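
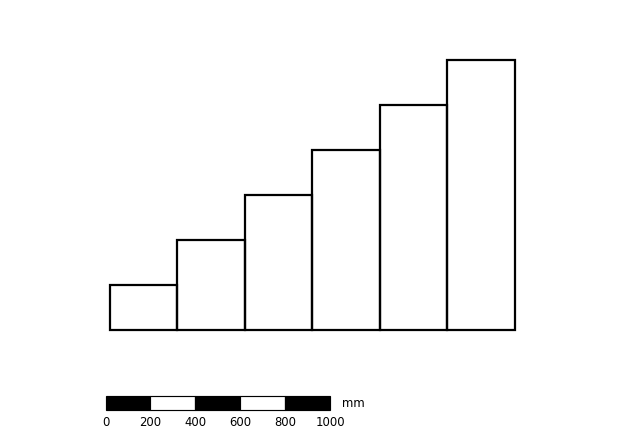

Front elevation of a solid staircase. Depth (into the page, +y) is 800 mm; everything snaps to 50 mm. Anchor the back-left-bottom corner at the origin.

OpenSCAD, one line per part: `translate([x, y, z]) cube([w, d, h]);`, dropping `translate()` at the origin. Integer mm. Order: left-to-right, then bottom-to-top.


cube([300, 800, 200]);
translate([300, 0, 0]) cube([300, 800, 400]);
translate([600, 0, 0]) cube([300, 800, 600]);
translate([900, 0, 0]) cube([300, 800, 800]);
translate([1200, 0, 0]) cube([300, 800, 1000]);
translate([1500, 0, 0]) cube([300, 800, 1200]);


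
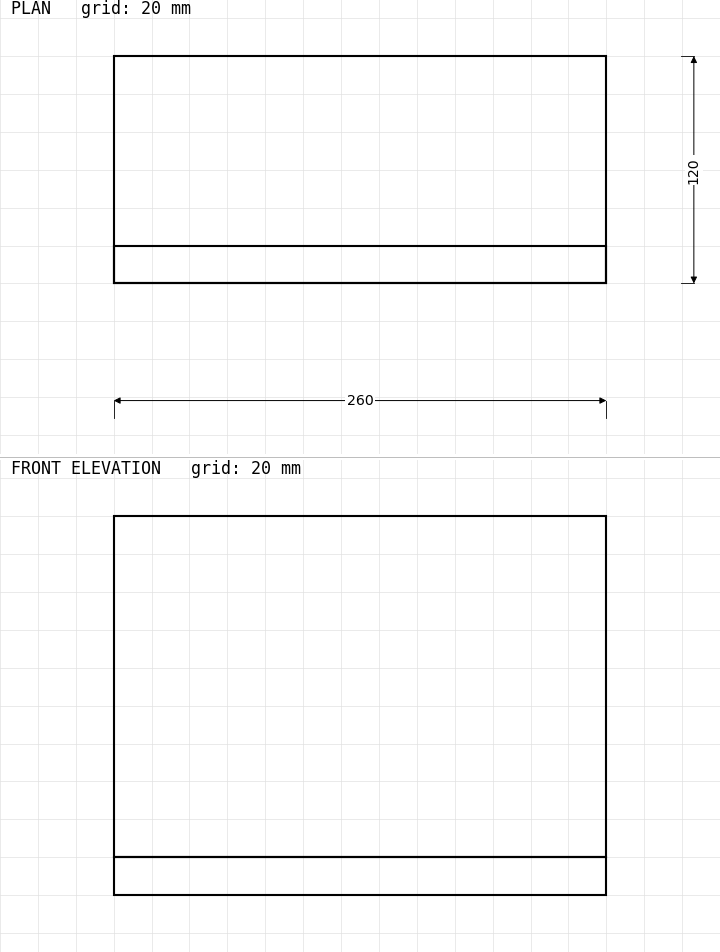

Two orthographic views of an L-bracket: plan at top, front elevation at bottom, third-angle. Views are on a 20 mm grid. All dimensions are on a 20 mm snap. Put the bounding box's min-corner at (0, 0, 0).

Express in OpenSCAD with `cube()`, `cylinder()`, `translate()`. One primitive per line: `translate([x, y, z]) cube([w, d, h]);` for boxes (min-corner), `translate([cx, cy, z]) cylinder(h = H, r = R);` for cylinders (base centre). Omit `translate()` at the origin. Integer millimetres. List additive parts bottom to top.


cube([260, 120, 20]);
translate([0, 0, 20]) cube([260, 20, 180]);


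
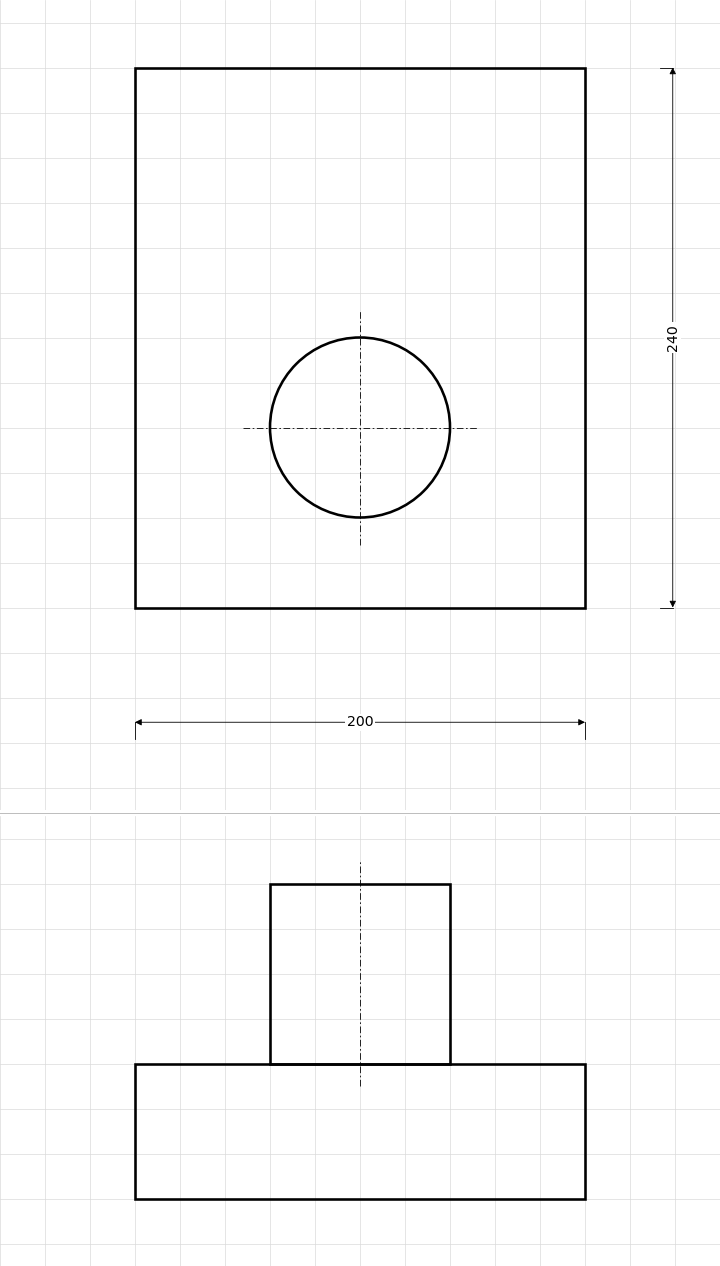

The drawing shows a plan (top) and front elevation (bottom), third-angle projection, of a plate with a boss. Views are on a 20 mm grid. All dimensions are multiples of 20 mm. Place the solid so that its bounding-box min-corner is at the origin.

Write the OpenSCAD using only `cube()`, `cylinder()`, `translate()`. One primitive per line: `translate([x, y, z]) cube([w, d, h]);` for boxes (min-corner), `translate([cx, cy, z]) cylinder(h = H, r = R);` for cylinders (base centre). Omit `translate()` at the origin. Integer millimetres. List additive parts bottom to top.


cube([200, 240, 60]);
translate([100, 80, 60]) cylinder(h = 80, r = 40);


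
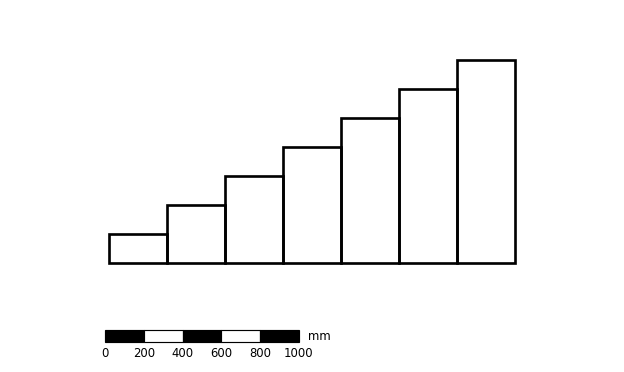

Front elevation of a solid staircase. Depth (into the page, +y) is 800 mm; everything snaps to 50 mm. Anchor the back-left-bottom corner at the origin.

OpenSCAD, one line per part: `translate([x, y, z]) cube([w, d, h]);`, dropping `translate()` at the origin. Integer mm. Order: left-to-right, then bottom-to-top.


cube([300, 800, 150]);
translate([300, 0, 0]) cube([300, 800, 300]);
translate([600, 0, 0]) cube([300, 800, 450]);
translate([900, 0, 0]) cube([300, 800, 600]);
translate([1200, 0, 0]) cube([300, 800, 750]);
translate([1500, 0, 0]) cube([300, 800, 900]);
translate([1800, 0, 0]) cube([300, 800, 1050]);


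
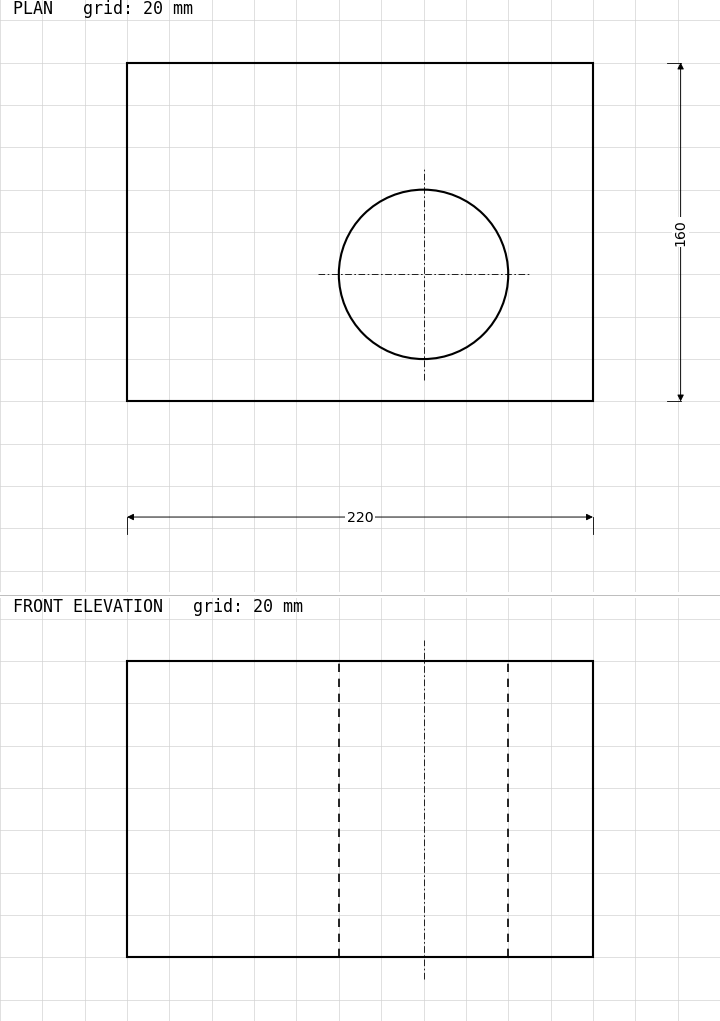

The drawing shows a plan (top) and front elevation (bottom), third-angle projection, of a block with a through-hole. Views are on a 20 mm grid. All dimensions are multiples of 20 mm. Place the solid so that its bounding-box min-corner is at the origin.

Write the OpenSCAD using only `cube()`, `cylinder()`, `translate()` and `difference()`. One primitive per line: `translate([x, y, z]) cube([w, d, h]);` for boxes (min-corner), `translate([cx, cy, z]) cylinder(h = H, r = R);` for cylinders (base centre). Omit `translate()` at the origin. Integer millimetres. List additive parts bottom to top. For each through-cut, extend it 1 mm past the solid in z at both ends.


difference() {
  cube([220, 160, 140]);
  translate([140, 60, -1]) cylinder(h = 142, r = 40);
}


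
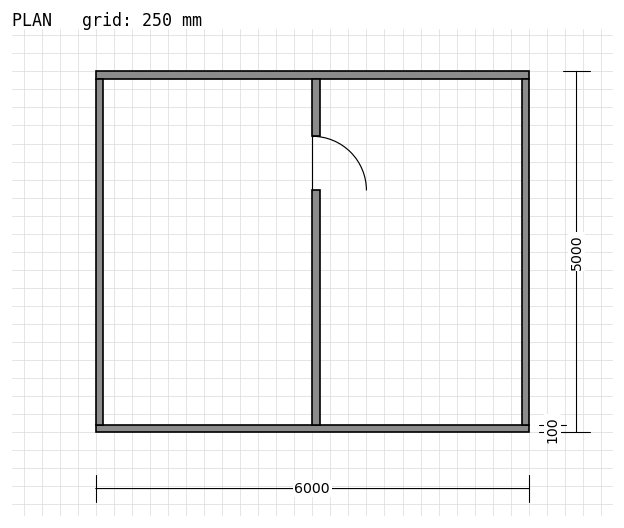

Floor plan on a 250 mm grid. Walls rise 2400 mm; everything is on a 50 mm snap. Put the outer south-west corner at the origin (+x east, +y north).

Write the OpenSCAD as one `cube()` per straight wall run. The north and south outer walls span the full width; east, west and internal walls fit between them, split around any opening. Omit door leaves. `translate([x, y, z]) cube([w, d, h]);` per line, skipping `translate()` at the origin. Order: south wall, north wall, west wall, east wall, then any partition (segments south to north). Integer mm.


cube([6000, 100, 2400]);
translate([0, 4900, 0]) cube([6000, 100, 2400]);
translate([0, 100, 0]) cube([100, 4800, 2400]);
translate([5900, 100, 0]) cube([100, 4800, 2400]);
translate([3000, 100, 0]) cube([100, 3250, 2400]);
translate([3000, 4100, 0]) cube([100, 800, 2400]);


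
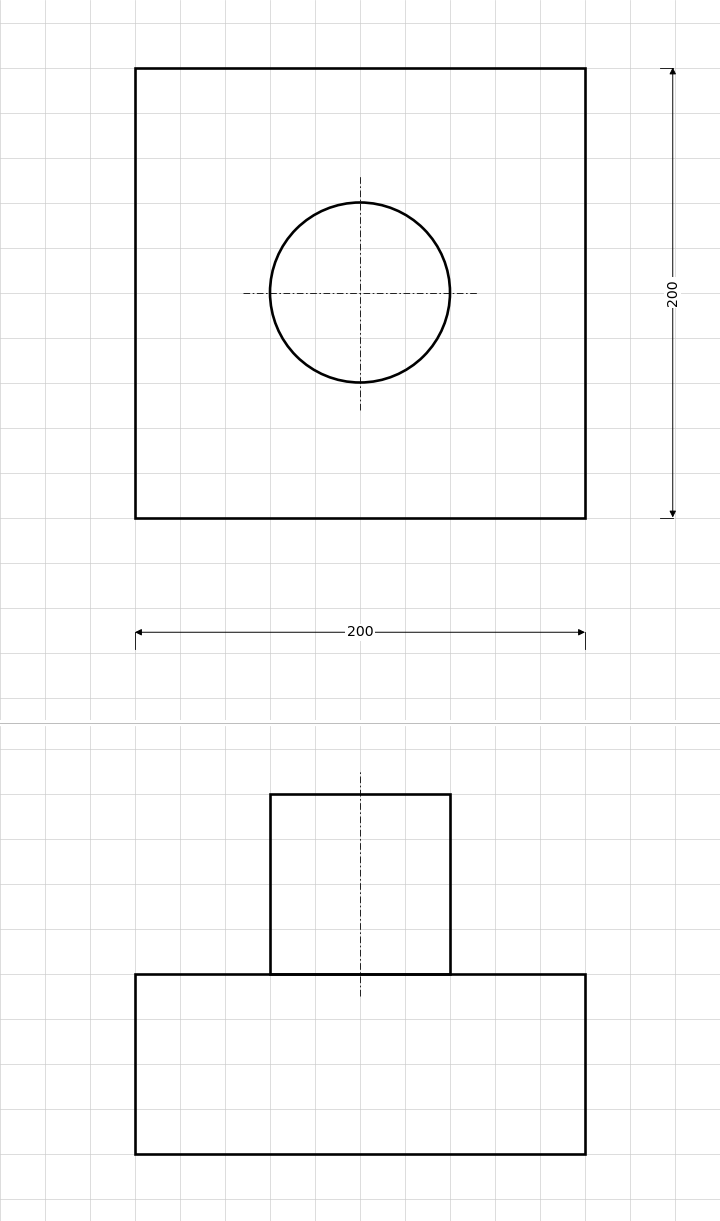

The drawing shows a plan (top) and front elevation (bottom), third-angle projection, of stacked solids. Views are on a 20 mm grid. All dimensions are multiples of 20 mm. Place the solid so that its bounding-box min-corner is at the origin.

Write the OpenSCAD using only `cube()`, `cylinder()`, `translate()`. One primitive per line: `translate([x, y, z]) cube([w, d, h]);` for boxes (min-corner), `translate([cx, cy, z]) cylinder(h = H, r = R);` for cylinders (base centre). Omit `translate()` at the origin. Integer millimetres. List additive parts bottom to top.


cube([200, 200, 80]);
translate([100, 100, 80]) cylinder(h = 80, r = 40);


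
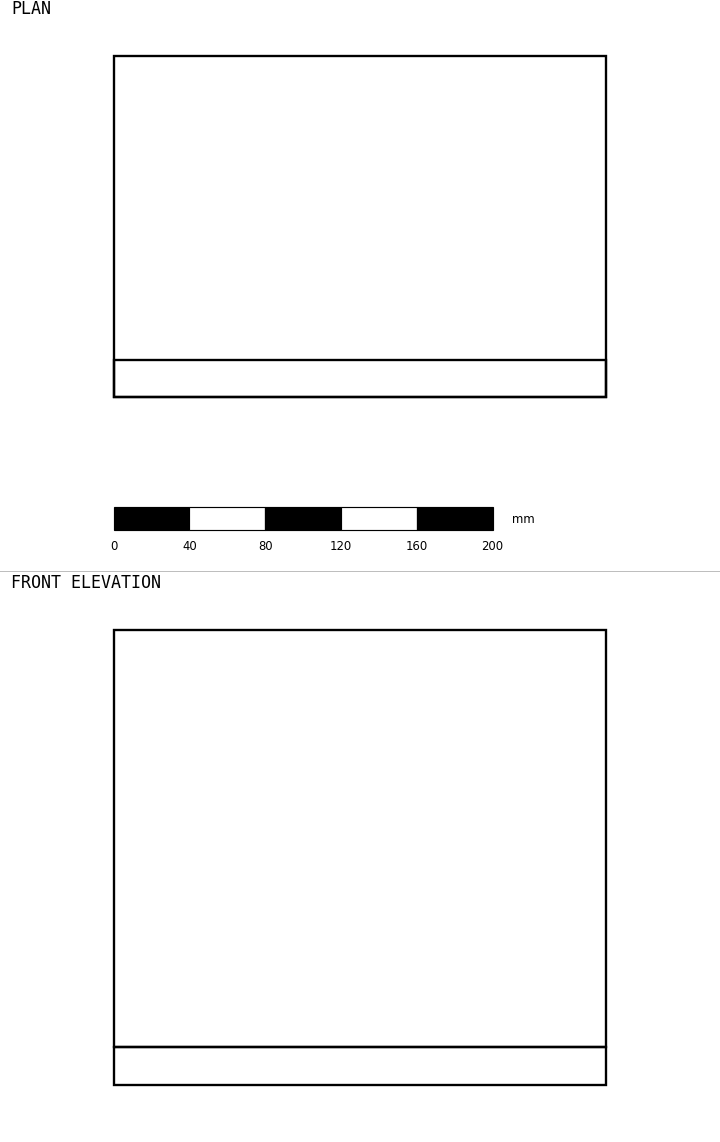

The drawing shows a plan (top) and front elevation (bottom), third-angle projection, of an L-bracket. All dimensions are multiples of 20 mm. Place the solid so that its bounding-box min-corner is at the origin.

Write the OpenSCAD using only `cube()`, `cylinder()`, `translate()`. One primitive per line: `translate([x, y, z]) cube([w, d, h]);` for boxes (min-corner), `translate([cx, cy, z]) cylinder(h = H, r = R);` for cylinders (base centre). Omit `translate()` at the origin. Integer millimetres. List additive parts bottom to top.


cube([260, 180, 20]);
translate([0, 0, 20]) cube([260, 20, 220]);


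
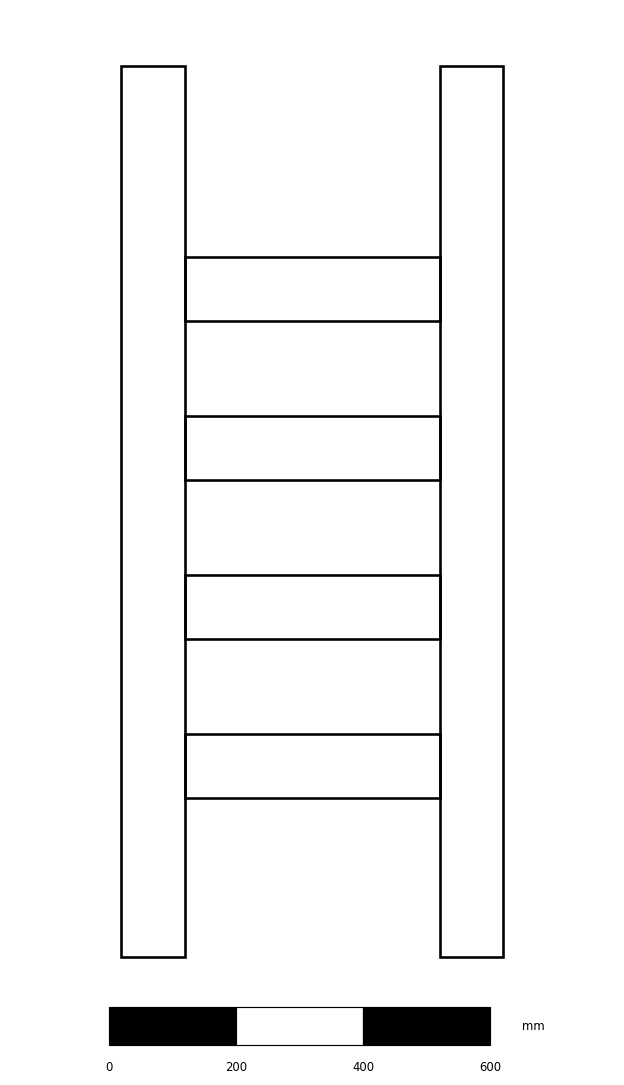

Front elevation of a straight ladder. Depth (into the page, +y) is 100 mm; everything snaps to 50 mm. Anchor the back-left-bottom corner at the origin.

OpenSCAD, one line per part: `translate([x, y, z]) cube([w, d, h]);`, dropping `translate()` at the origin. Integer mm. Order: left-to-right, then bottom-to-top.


cube([100, 100, 1400]);
translate([100, 0, 250]) cube([400, 100, 100]);
translate([100, 0, 500]) cube([400, 100, 100]);
translate([100, 0, 750]) cube([400, 100, 100]);
translate([100, 0, 1000]) cube([400, 100, 100]);
translate([500, 0, 0]) cube([100, 100, 1400]);


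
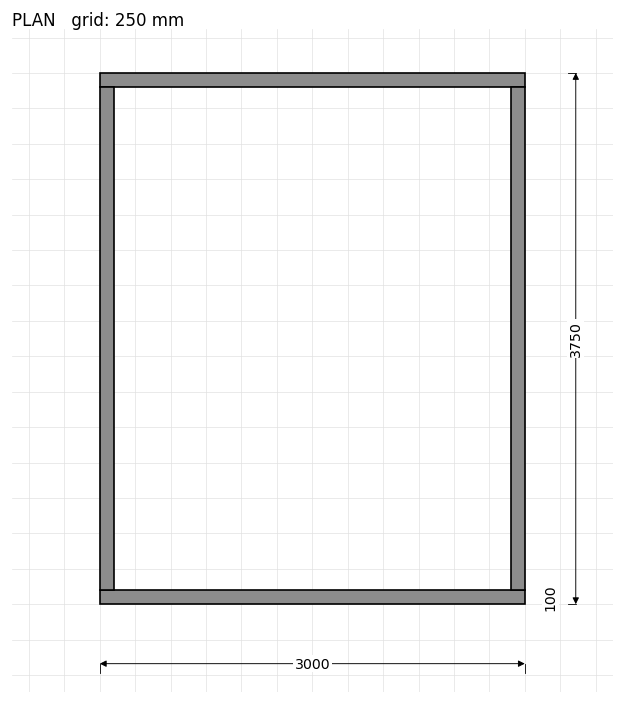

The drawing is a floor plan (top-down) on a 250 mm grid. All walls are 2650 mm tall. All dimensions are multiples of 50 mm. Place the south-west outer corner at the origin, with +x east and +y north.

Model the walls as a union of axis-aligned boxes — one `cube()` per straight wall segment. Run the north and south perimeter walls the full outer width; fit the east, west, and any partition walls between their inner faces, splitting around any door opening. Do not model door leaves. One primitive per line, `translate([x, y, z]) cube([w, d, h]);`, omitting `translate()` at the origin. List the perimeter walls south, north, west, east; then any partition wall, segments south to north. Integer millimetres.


cube([3000, 100, 2650]);
translate([0, 3650, 0]) cube([3000, 100, 2650]);
translate([0, 100, 0]) cube([100, 3550, 2650]);
translate([2900, 100, 0]) cube([100, 3550, 2650]);


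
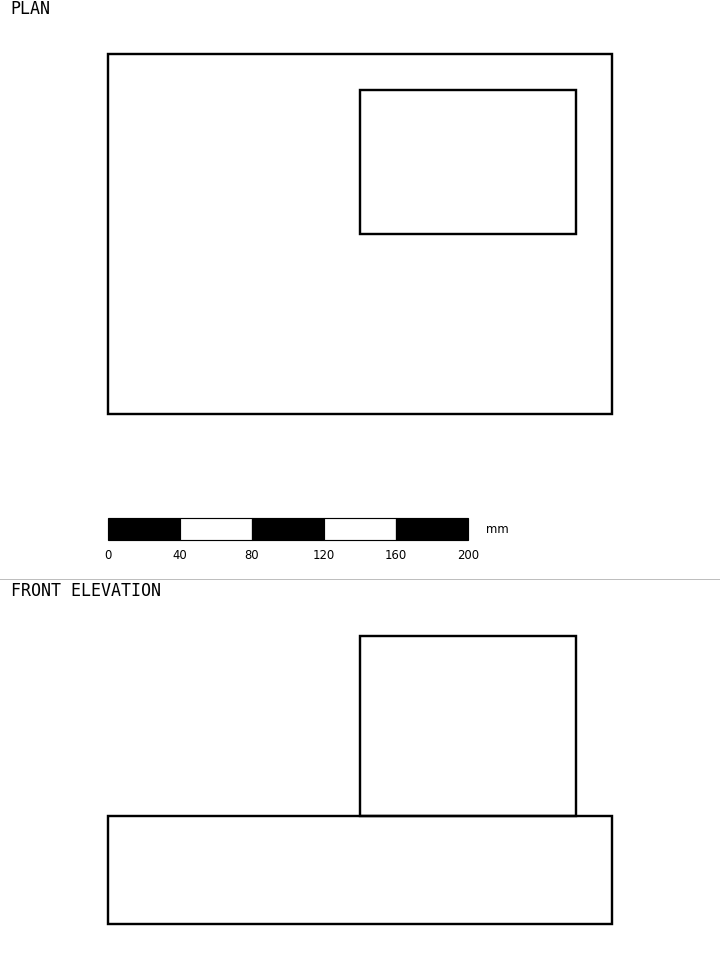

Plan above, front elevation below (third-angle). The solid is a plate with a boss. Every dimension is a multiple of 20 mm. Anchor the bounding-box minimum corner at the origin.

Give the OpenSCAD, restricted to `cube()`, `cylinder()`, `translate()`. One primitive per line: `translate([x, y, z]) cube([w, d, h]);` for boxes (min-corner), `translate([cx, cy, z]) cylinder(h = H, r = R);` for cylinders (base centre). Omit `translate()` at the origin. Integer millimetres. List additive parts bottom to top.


cube([280, 200, 60]);
translate([140, 100, 60]) cube([120, 80, 100]);


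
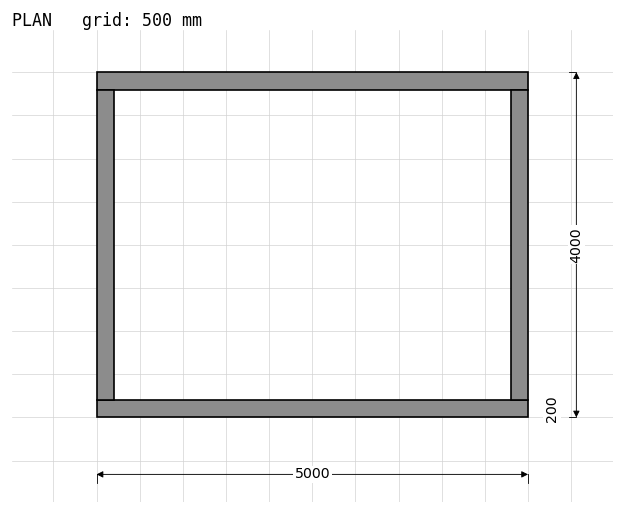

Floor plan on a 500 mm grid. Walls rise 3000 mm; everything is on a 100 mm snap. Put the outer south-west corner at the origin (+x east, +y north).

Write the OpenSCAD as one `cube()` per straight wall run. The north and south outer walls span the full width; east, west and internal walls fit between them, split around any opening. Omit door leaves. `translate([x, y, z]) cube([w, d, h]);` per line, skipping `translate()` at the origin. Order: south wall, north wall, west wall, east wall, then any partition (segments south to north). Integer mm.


cube([5000, 200, 3000]);
translate([0, 3800, 0]) cube([5000, 200, 3000]);
translate([0, 200, 0]) cube([200, 3600, 3000]);
translate([4800, 200, 0]) cube([200, 3600, 3000]);


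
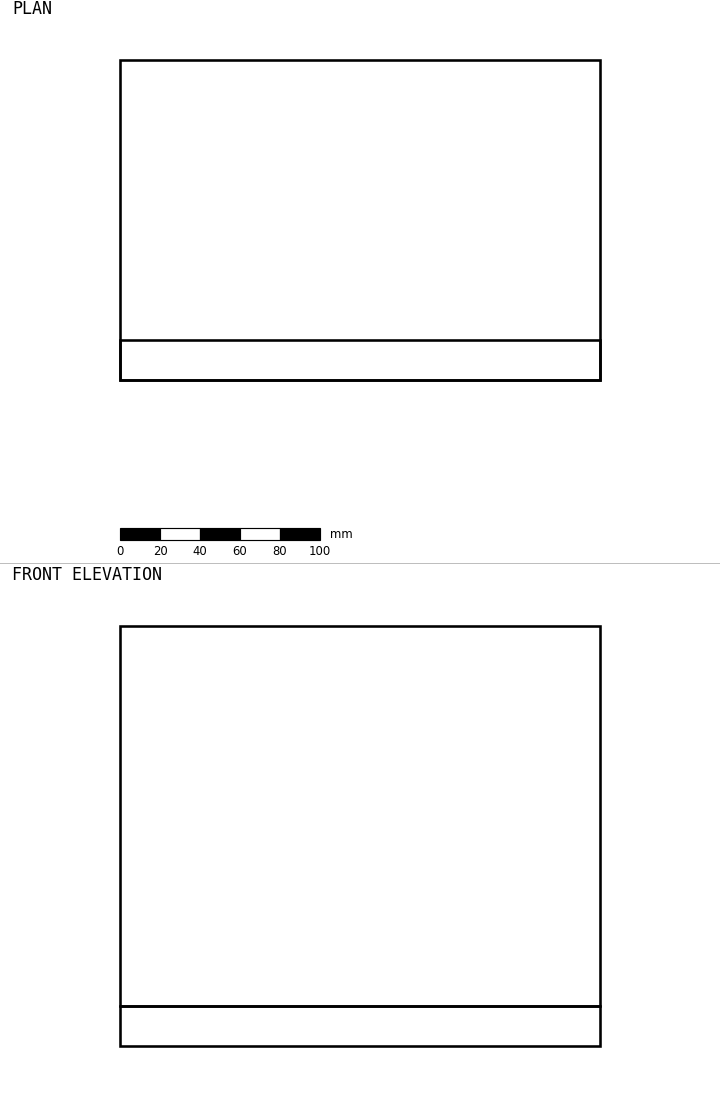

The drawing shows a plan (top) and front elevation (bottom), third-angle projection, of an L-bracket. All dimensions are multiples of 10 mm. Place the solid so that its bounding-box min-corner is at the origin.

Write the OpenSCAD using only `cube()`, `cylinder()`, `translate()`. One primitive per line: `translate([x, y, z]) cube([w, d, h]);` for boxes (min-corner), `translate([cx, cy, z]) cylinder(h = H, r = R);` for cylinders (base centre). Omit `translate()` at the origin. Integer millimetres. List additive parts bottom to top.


cube([240, 160, 20]);
translate([0, 0, 20]) cube([240, 20, 190]);


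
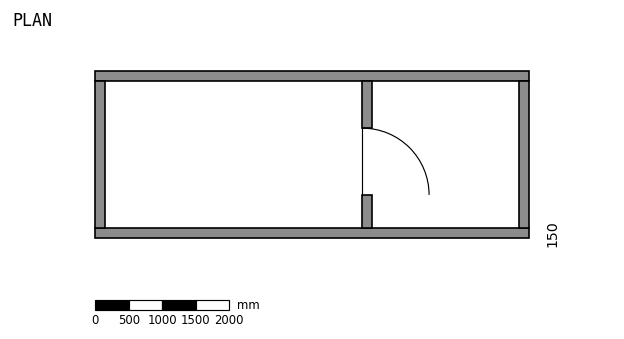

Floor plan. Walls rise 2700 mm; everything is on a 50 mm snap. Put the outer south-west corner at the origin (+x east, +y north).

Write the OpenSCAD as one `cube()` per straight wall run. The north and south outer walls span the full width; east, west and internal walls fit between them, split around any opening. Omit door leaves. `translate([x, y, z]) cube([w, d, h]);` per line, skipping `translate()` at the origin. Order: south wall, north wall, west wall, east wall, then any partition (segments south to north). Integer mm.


cube([6500, 150, 2700]);
translate([0, 2350, 0]) cube([6500, 150, 2700]);
translate([0, 150, 0]) cube([150, 2200, 2700]);
translate([6350, 150, 0]) cube([150, 2200, 2700]);
translate([4000, 150, 0]) cube([150, 500, 2700]);
translate([4000, 1650, 0]) cube([150, 700, 2700]);


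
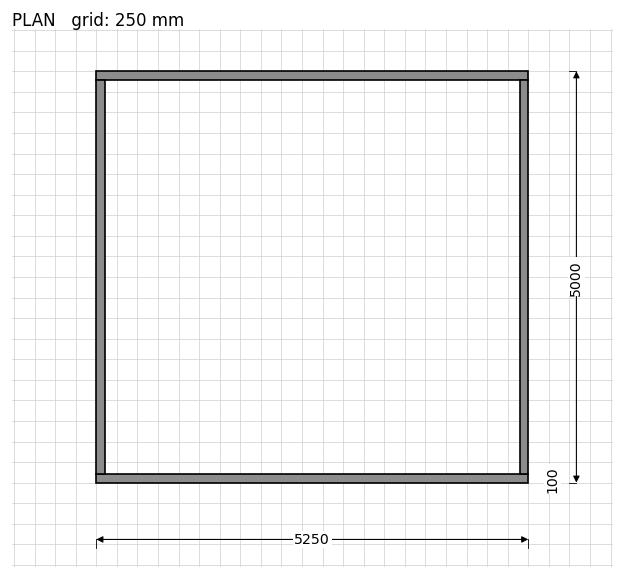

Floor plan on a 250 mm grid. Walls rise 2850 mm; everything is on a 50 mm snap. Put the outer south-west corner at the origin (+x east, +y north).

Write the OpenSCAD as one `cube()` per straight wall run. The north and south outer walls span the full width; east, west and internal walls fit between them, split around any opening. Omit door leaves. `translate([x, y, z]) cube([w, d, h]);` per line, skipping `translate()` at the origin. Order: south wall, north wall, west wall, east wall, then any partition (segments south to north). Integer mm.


cube([5250, 100, 2850]);
translate([0, 4900, 0]) cube([5250, 100, 2850]);
translate([0, 100, 0]) cube([100, 4800, 2850]);
translate([5150, 100, 0]) cube([100, 4800, 2850]);


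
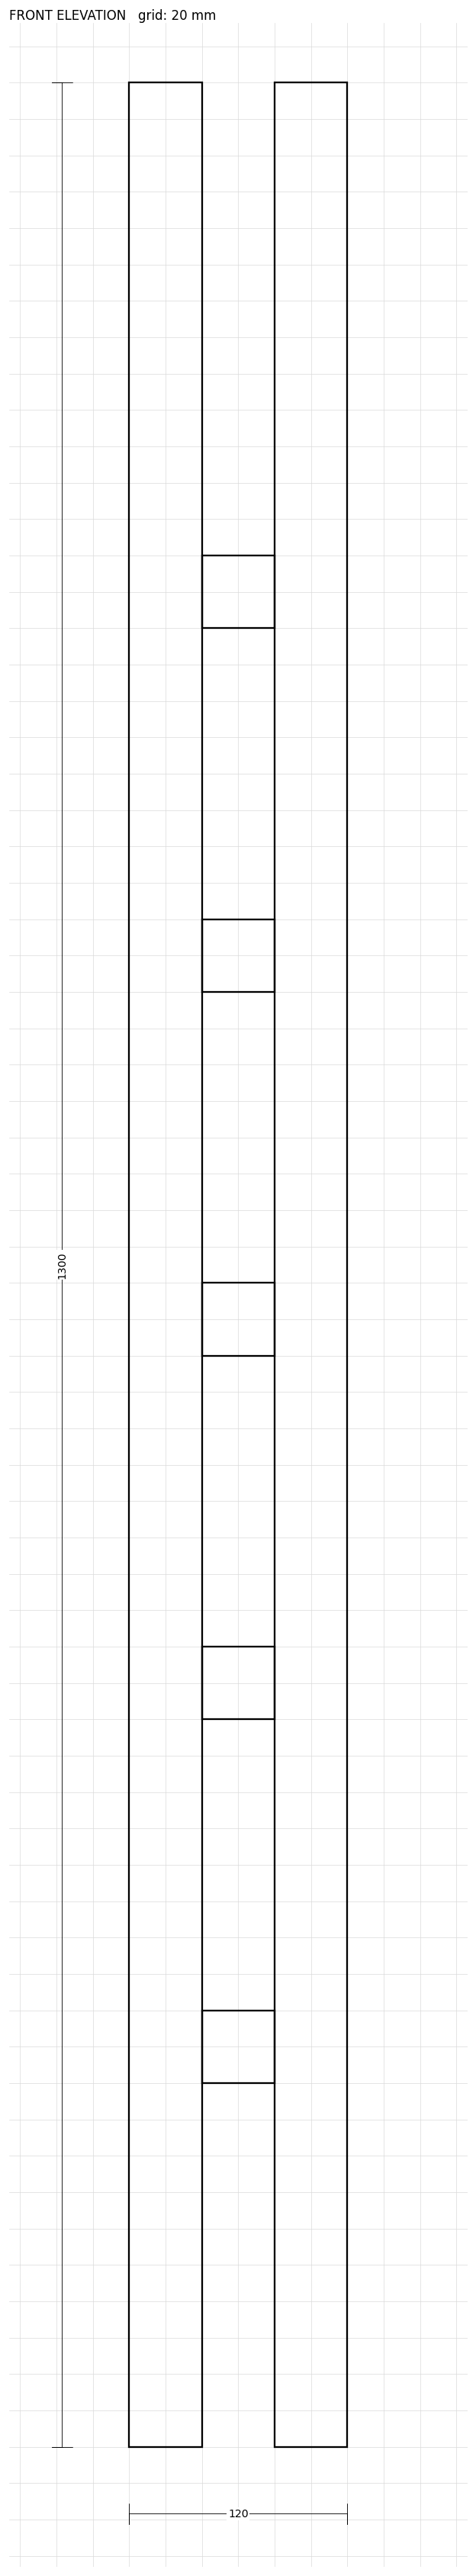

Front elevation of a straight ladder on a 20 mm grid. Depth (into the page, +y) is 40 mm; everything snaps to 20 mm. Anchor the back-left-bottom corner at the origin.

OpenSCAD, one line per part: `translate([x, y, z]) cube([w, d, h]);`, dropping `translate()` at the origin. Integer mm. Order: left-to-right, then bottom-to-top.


cube([40, 40, 1300]);
translate([40, 0, 200]) cube([40, 40, 40]);
translate([40, 0, 400]) cube([40, 40, 40]);
translate([40, 0, 600]) cube([40, 40, 40]);
translate([40, 0, 800]) cube([40, 40, 40]);
translate([40, 0, 1000]) cube([40, 40, 40]);
translate([80, 0, 0]) cube([40, 40, 1300]);


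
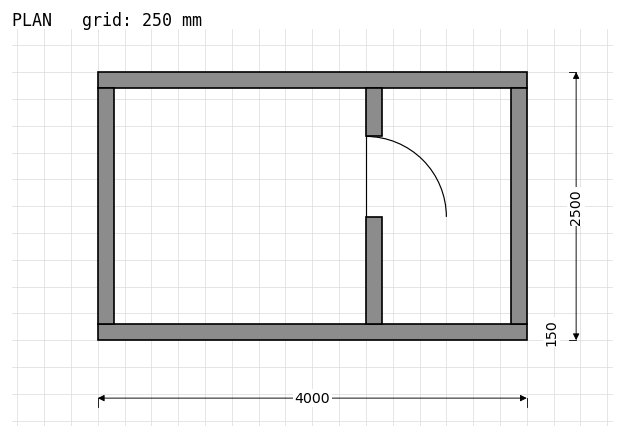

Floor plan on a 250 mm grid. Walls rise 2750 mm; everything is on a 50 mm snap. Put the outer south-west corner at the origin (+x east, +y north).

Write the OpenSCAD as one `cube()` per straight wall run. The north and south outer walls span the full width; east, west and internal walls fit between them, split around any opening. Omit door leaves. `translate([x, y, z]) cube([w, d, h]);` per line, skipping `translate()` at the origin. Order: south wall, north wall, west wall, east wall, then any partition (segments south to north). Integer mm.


cube([4000, 150, 2750]);
translate([0, 2350, 0]) cube([4000, 150, 2750]);
translate([0, 150, 0]) cube([150, 2200, 2750]);
translate([3850, 150, 0]) cube([150, 2200, 2750]);
translate([2500, 150, 0]) cube([150, 1000, 2750]);
translate([2500, 1900, 0]) cube([150, 450, 2750]);


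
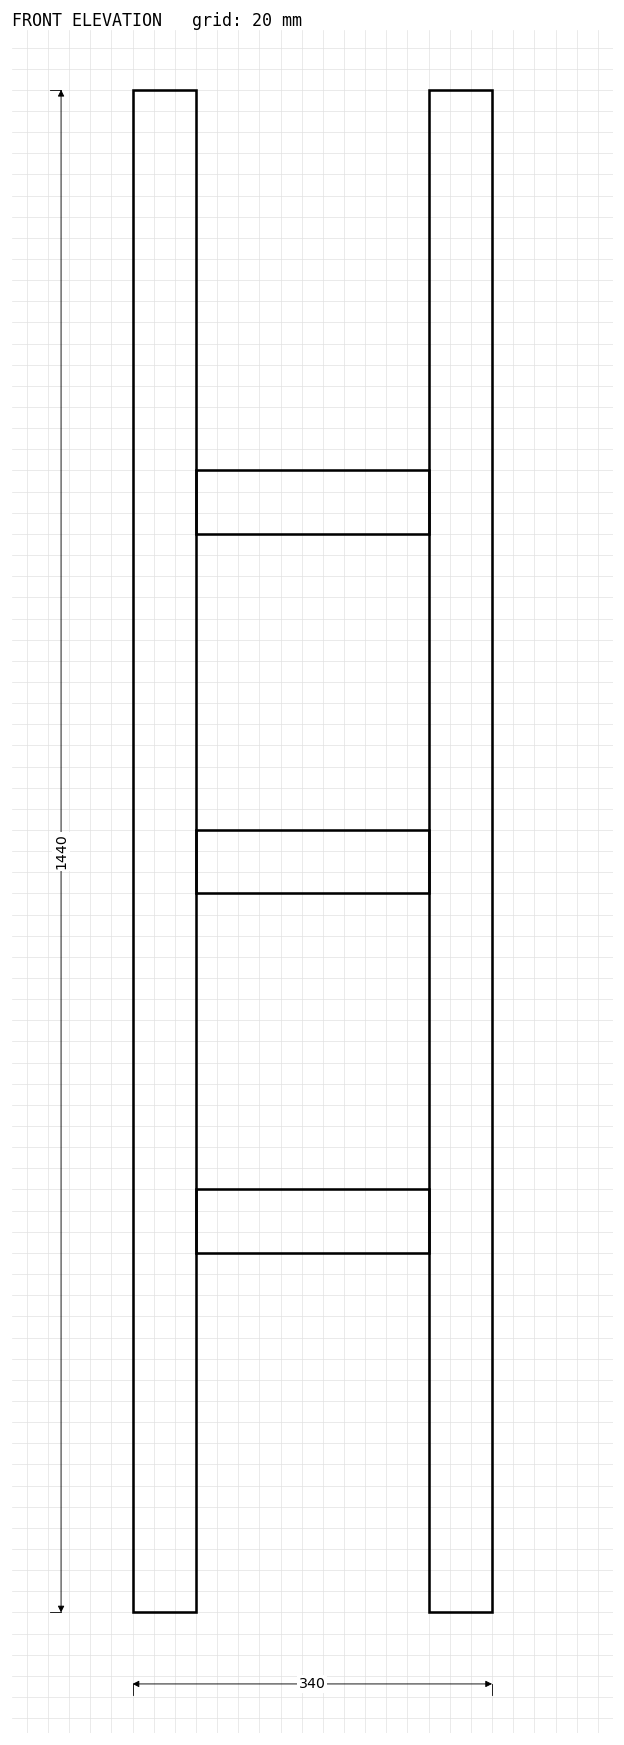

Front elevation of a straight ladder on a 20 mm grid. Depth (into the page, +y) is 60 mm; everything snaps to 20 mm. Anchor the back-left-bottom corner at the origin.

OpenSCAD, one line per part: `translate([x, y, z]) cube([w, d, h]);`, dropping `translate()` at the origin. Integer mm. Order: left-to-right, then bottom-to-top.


cube([60, 60, 1440]);
translate([60, 0, 340]) cube([220, 60, 60]);
translate([60, 0, 680]) cube([220, 60, 60]);
translate([60, 0, 1020]) cube([220, 60, 60]);
translate([280, 0, 0]) cube([60, 60, 1440]);


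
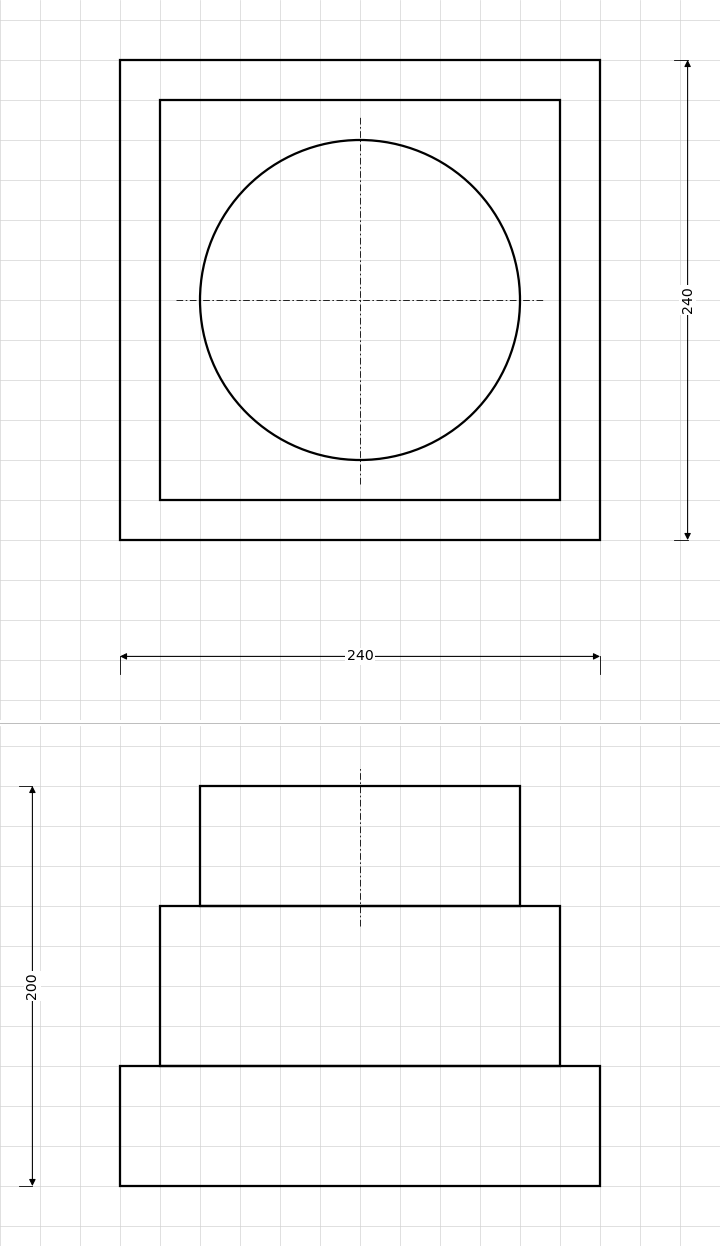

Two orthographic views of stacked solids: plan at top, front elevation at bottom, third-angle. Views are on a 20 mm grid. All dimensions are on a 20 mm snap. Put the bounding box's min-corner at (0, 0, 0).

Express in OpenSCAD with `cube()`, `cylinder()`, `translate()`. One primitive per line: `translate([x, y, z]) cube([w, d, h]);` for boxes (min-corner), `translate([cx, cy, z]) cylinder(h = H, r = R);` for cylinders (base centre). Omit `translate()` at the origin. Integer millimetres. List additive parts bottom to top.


cube([240, 240, 60]);
translate([20, 20, 60]) cube([200, 200, 80]);
translate([120, 120, 140]) cylinder(h = 60, r = 80);


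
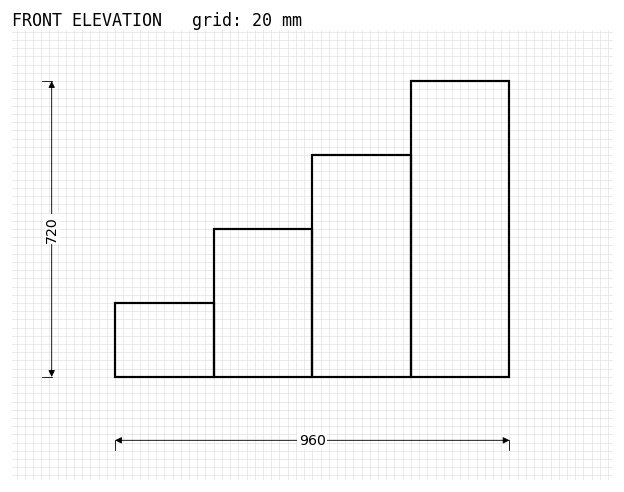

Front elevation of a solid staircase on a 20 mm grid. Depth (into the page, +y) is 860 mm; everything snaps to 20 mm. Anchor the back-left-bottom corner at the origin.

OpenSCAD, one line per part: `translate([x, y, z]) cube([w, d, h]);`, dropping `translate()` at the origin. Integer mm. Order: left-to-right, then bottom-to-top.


cube([240, 860, 180]);
translate([240, 0, 0]) cube([240, 860, 360]);
translate([480, 0, 0]) cube([240, 860, 540]);
translate([720, 0, 0]) cube([240, 860, 720]);


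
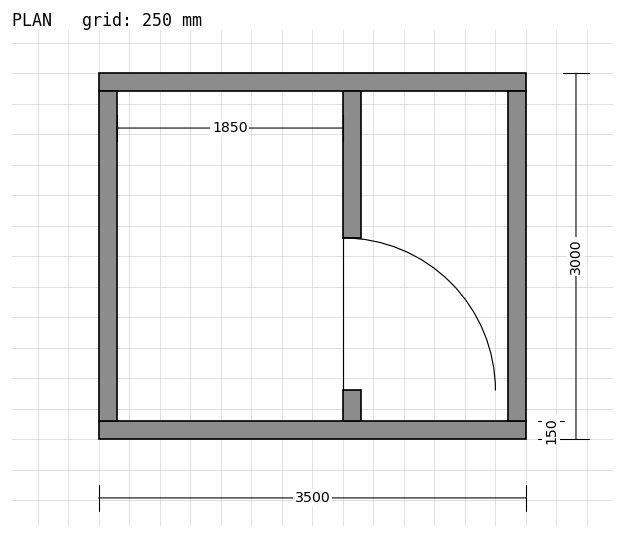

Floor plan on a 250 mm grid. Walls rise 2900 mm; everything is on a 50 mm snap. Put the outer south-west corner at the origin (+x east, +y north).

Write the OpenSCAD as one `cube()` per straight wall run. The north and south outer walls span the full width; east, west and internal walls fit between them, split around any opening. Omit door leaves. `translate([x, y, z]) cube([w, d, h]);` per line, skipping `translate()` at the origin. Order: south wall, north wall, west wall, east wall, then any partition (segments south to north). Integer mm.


cube([3500, 150, 2900]);
translate([0, 2850, 0]) cube([3500, 150, 2900]);
translate([0, 150, 0]) cube([150, 2700, 2900]);
translate([3350, 150, 0]) cube([150, 2700, 2900]);
translate([2000, 150, 0]) cube([150, 250, 2900]);
translate([2000, 1650, 0]) cube([150, 1200, 2900]);


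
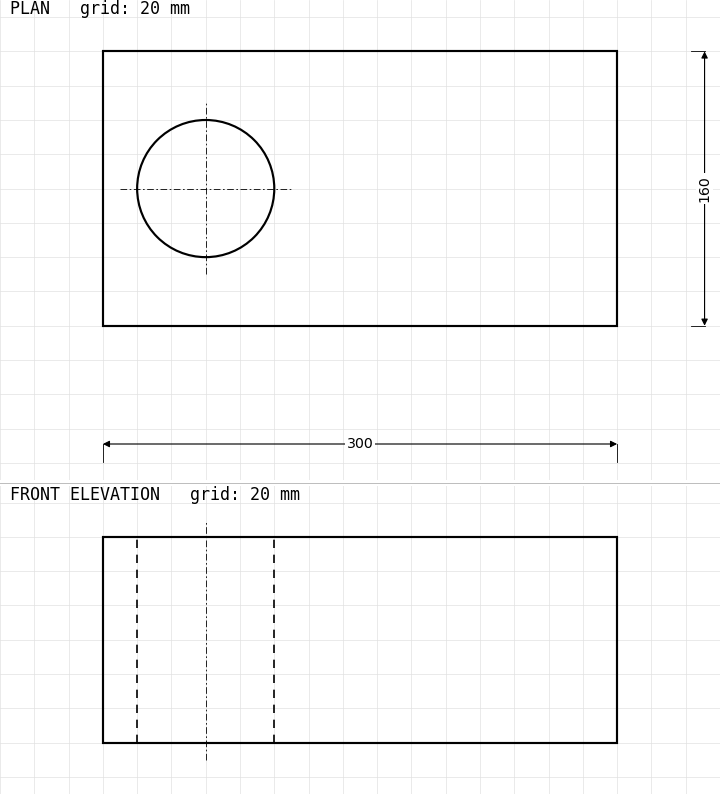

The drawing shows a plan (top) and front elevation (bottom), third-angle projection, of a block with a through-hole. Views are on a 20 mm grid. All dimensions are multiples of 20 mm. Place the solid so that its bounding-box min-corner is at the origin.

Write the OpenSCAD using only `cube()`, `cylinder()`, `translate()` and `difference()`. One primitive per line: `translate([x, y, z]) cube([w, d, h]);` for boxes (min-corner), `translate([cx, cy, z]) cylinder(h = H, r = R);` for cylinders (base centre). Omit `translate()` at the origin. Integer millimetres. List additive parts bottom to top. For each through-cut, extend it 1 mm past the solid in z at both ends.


difference() {
  cube([300, 160, 120]);
  translate([60, 80, -1]) cylinder(h = 122, r = 40);
}


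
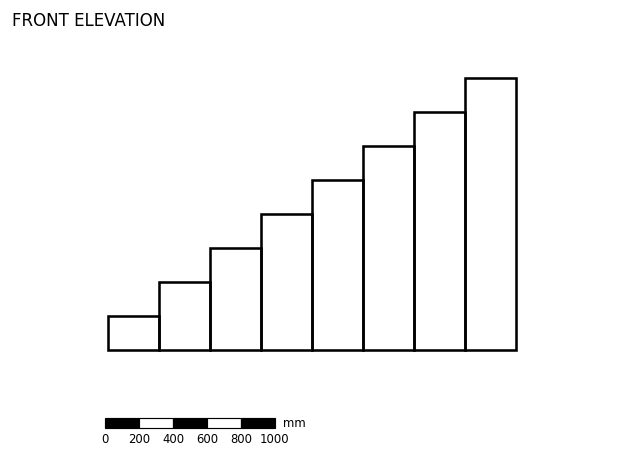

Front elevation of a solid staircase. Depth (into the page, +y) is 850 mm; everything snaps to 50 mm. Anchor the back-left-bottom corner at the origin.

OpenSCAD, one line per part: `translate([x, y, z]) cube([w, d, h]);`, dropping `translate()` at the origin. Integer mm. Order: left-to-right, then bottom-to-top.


cube([300, 850, 200]);
translate([300, 0, 0]) cube([300, 850, 400]);
translate([600, 0, 0]) cube([300, 850, 600]);
translate([900, 0, 0]) cube([300, 850, 800]);
translate([1200, 0, 0]) cube([300, 850, 1000]);
translate([1500, 0, 0]) cube([300, 850, 1200]);
translate([1800, 0, 0]) cube([300, 850, 1400]);
translate([2100, 0, 0]) cube([300, 850, 1600]);


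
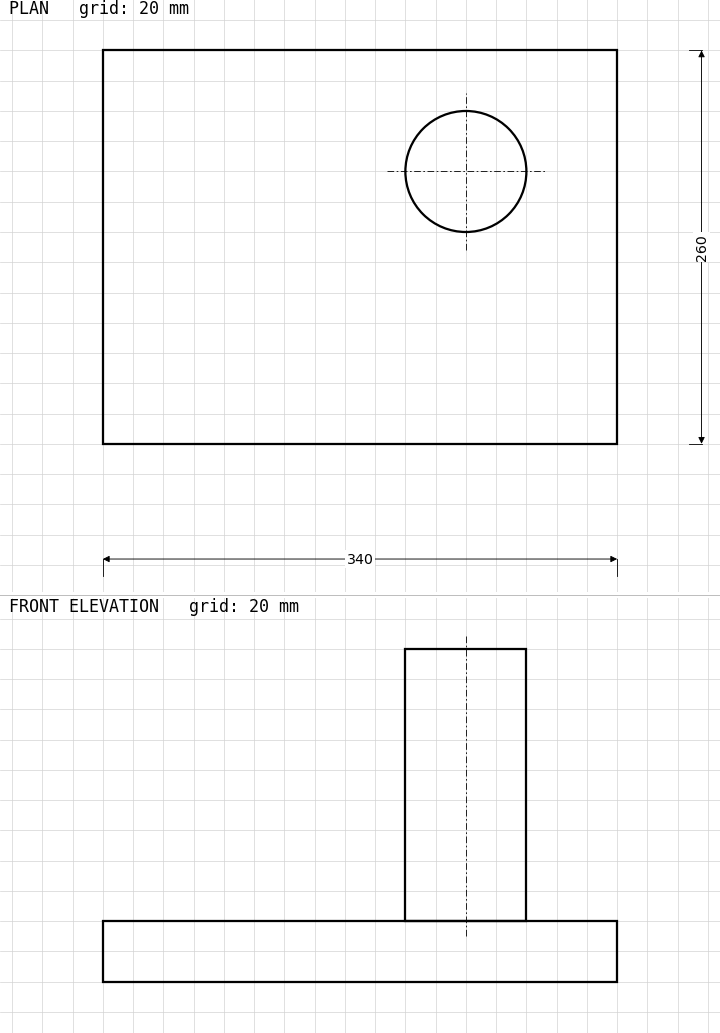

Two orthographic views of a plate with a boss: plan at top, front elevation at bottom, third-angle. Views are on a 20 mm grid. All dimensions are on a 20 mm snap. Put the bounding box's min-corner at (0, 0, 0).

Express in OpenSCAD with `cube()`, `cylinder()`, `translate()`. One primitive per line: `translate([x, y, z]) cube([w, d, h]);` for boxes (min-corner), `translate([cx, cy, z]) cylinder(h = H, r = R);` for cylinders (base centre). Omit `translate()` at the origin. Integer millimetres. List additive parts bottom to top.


cube([340, 260, 40]);
translate([240, 180, 40]) cylinder(h = 180, r = 40);


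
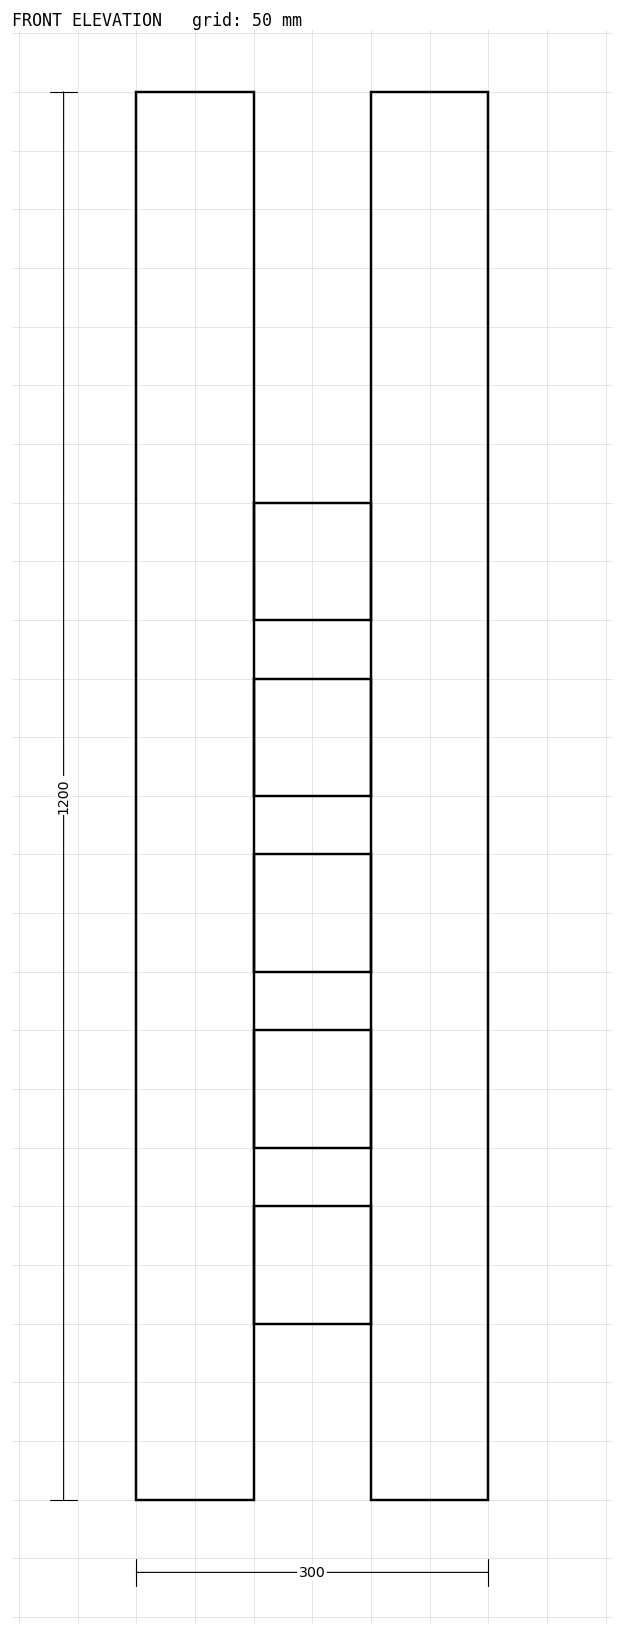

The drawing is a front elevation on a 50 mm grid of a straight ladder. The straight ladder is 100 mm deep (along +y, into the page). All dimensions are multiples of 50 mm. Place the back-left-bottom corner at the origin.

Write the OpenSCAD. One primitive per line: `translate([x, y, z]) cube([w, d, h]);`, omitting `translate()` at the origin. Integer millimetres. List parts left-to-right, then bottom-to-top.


cube([100, 100, 1200]);
translate([100, 0, 150]) cube([100, 100, 100]);
translate([100, 0, 300]) cube([100, 100, 100]);
translate([100, 0, 450]) cube([100, 100, 100]);
translate([100, 0, 600]) cube([100, 100, 100]);
translate([100, 0, 750]) cube([100, 100, 100]);
translate([200, 0, 0]) cube([100, 100, 1200]);


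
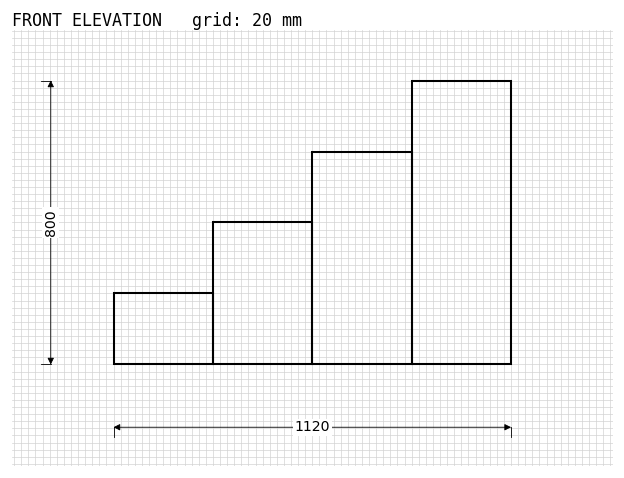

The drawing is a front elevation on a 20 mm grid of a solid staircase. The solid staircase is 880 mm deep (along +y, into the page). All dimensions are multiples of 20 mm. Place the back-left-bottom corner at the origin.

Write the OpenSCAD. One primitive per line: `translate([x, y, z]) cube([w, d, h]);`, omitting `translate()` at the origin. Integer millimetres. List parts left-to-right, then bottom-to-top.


cube([280, 880, 200]);
translate([280, 0, 0]) cube([280, 880, 400]);
translate([560, 0, 0]) cube([280, 880, 600]);
translate([840, 0, 0]) cube([280, 880, 800]);


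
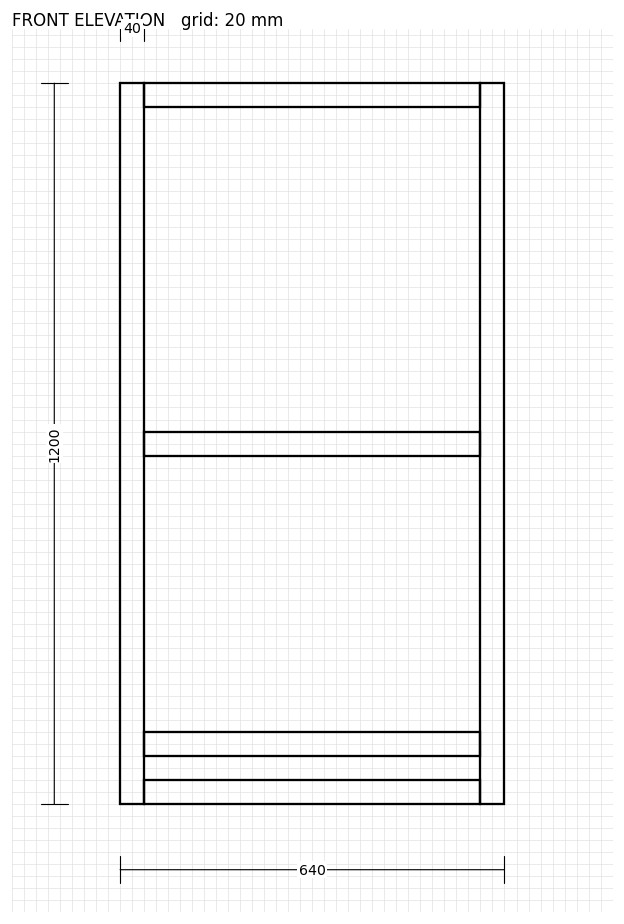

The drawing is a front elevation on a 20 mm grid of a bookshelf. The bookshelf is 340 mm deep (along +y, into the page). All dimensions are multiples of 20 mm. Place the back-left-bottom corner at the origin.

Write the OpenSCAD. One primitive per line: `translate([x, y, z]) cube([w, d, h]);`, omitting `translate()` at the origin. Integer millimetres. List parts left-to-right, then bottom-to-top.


cube([40, 340, 1200]);
translate([40, 0, 0]) cube([560, 340, 40]);
translate([40, 0, 80]) cube([560, 340, 40]);
translate([40, 0, 580]) cube([560, 340, 40]);
translate([40, 0, 1160]) cube([560, 340, 40]);
translate([600, 0, 0]) cube([40, 340, 1200]);


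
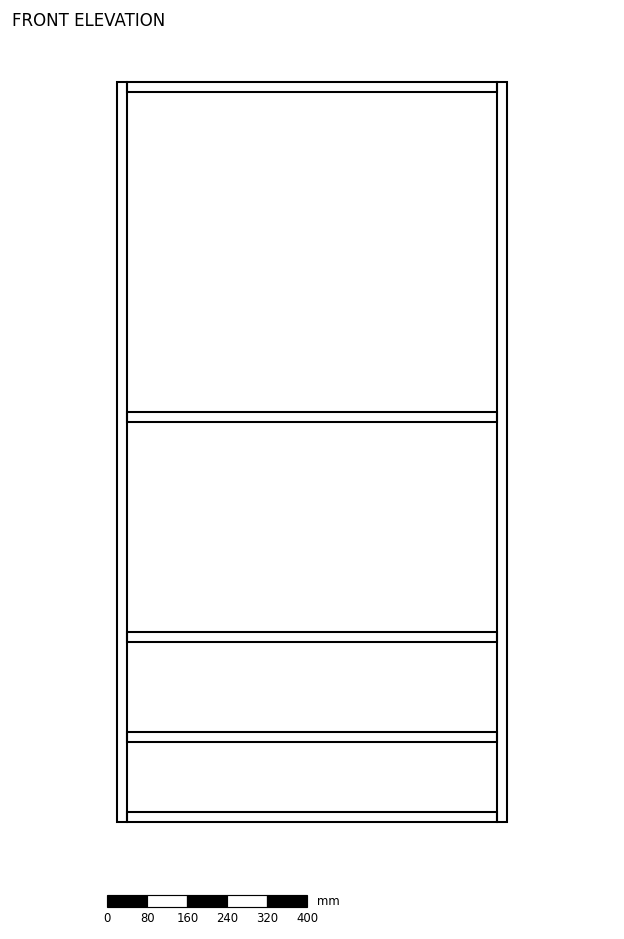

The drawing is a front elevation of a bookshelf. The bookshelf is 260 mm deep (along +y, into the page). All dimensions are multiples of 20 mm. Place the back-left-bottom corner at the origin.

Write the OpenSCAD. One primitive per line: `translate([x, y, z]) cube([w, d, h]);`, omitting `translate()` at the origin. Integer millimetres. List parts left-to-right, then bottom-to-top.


cube([20, 260, 1480]);
translate([20, 0, 0]) cube([740, 260, 20]);
translate([20, 0, 160]) cube([740, 260, 20]);
translate([20, 0, 360]) cube([740, 260, 20]);
translate([20, 0, 800]) cube([740, 260, 20]);
translate([20, 0, 1460]) cube([740, 260, 20]);
translate([760, 0, 0]) cube([20, 260, 1480]);


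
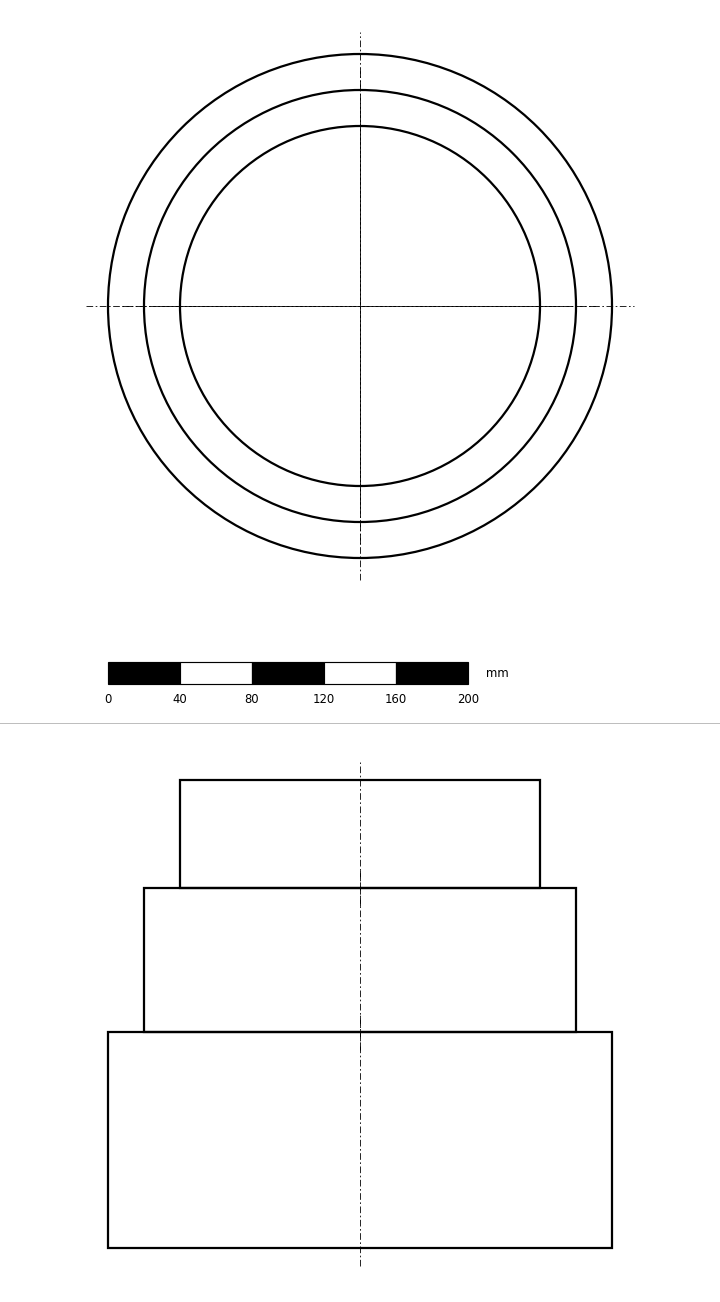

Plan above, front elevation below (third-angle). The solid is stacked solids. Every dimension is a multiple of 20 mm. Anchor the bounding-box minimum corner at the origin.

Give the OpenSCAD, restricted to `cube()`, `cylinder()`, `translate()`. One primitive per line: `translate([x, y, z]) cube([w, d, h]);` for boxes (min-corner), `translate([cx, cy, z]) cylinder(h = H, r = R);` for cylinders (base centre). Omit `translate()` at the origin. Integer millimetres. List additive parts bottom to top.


translate([140, 140, 0]) cylinder(h = 120, r = 140);
translate([140, 140, 120]) cylinder(h = 80, r = 120);
translate([140, 140, 200]) cylinder(h = 60, r = 100);


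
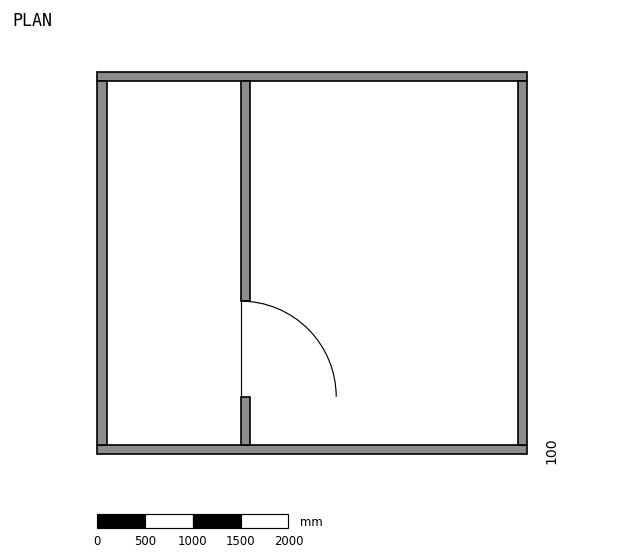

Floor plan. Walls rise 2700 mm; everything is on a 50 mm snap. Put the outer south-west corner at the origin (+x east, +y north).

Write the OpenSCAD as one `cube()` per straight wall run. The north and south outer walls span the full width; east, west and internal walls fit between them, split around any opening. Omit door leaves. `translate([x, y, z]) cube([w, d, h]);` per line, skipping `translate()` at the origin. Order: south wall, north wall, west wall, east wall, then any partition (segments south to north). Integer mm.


cube([4500, 100, 2700]);
translate([0, 3900, 0]) cube([4500, 100, 2700]);
translate([0, 100, 0]) cube([100, 3800, 2700]);
translate([4400, 100, 0]) cube([100, 3800, 2700]);
translate([1500, 100, 0]) cube([100, 500, 2700]);
translate([1500, 1600, 0]) cube([100, 2300, 2700]);


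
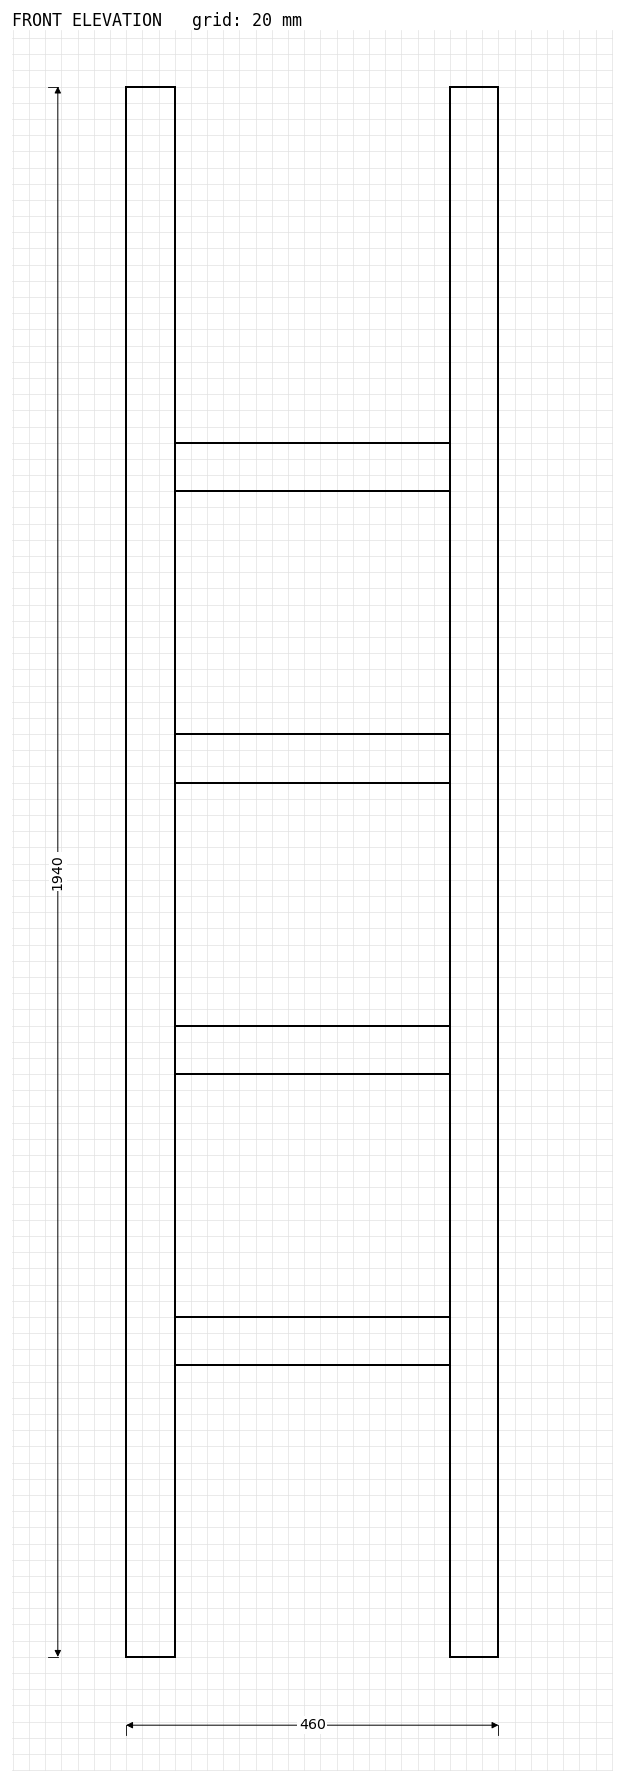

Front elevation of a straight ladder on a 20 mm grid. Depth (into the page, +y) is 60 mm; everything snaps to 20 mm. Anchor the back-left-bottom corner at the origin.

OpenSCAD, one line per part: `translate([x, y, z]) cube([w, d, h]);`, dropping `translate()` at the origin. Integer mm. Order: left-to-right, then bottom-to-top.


cube([60, 60, 1940]);
translate([60, 0, 360]) cube([340, 60, 60]);
translate([60, 0, 720]) cube([340, 60, 60]);
translate([60, 0, 1080]) cube([340, 60, 60]);
translate([60, 0, 1440]) cube([340, 60, 60]);
translate([400, 0, 0]) cube([60, 60, 1940]);


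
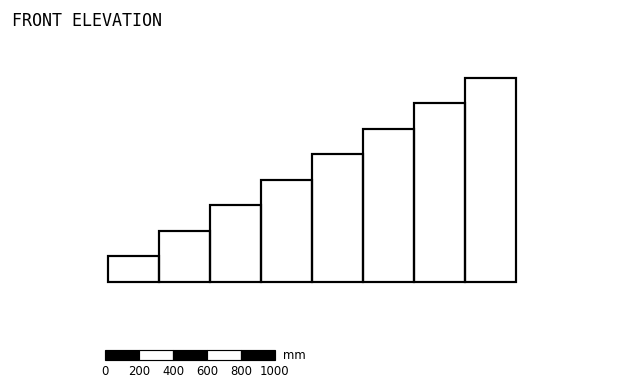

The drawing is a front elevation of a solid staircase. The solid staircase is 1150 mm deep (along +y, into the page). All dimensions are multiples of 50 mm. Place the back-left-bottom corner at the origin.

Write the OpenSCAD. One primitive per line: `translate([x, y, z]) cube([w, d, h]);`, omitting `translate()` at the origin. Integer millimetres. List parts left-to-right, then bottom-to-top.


cube([300, 1150, 150]);
translate([300, 0, 0]) cube([300, 1150, 300]);
translate([600, 0, 0]) cube([300, 1150, 450]);
translate([900, 0, 0]) cube([300, 1150, 600]);
translate([1200, 0, 0]) cube([300, 1150, 750]);
translate([1500, 0, 0]) cube([300, 1150, 900]);
translate([1800, 0, 0]) cube([300, 1150, 1050]);
translate([2100, 0, 0]) cube([300, 1150, 1200]);


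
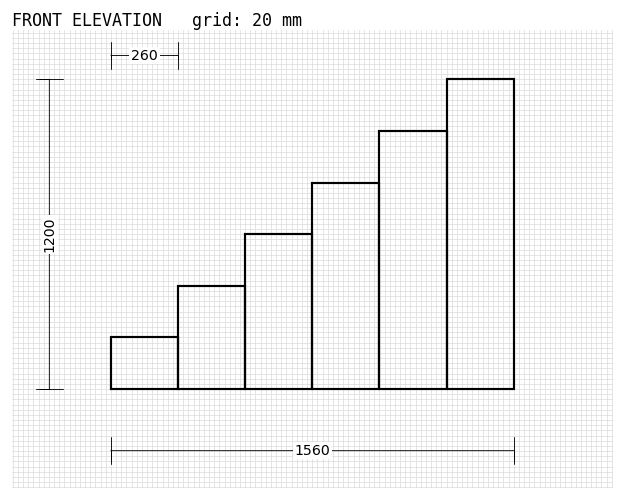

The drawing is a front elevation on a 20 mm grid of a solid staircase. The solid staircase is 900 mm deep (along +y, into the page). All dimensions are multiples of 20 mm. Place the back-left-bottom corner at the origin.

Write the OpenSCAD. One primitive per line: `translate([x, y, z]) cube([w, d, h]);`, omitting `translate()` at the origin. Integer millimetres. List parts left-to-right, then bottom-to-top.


cube([260, 900, 200]);
translate([260, 0, 0]) cube([260, 900, 400]);
translate([520, 0, 0]) cube([260, 900, 600]);
translate([780, 0, 0]) cube([260, 900, 800]);
translate([1040, 0, 0]) cube([260, 900, 1000]);
translate([1300, 0, 0]) cube([260, 900, 1200]);


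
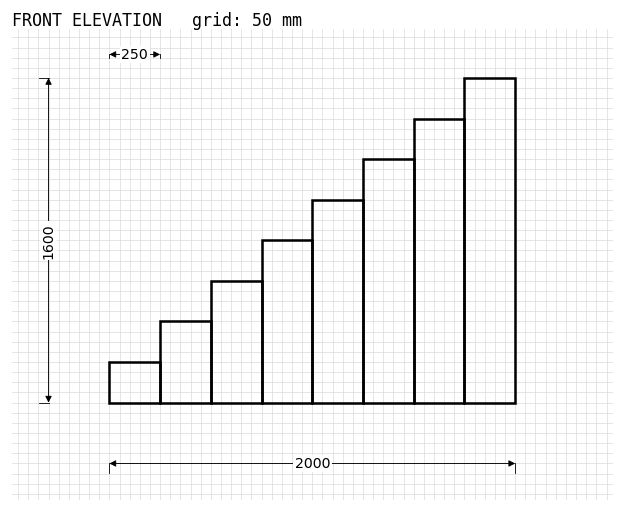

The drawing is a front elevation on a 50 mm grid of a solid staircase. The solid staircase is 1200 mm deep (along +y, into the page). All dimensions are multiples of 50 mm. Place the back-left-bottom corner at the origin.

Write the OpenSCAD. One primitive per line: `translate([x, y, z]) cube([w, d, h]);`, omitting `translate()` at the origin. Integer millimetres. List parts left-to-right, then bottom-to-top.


cube([250, 1200, 200]);
translate([250, 0, 0]) cube([250, 1200, 400]);
translate([500, 0, 0]) cube([250, 1200, 600]);
translate([750, 0, 0]) cube([250, 1200, 800]);
translate([1000, 0, 0]) cube([250, 1200, 1000]);
translate([1250, 0, 0]) cube([250, 1200, 1200]);
translate([1500, 0, 0]) cube([250, 1200, 1400]);
translate([1750, 0, 0]) cube([250, 1200, 1600]);


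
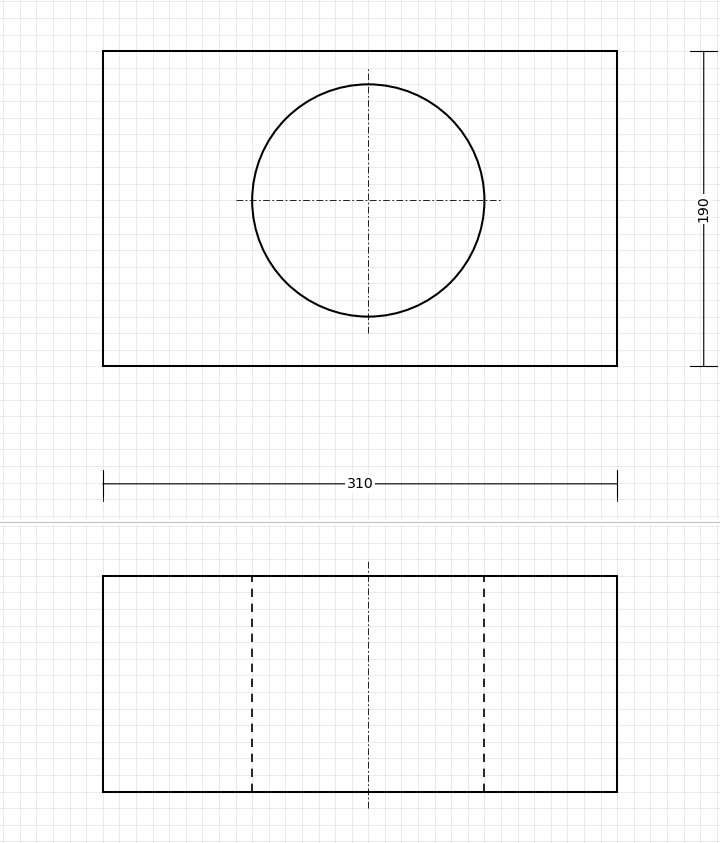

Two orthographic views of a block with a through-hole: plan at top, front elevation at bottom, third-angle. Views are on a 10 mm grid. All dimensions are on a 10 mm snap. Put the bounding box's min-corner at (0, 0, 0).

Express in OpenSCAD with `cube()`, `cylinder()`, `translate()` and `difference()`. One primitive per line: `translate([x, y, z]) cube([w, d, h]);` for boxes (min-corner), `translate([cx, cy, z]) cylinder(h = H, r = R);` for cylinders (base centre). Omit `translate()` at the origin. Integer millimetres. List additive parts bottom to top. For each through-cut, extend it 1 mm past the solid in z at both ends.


difference() {
  cube([310, 190, 130]);
  translate([160, 100, -1]) cylinder(h = 132, r = 70);
}


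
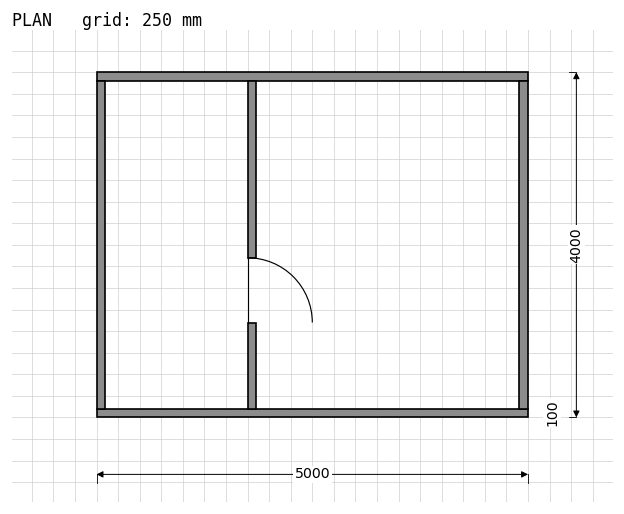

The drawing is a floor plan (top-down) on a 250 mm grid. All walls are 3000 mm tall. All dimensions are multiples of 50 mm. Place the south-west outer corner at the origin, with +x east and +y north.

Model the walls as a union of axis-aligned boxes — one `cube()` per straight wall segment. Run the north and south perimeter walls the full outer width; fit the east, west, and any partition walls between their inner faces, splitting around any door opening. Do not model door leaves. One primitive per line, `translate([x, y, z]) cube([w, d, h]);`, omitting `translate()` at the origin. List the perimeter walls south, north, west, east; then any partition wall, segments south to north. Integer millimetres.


cube([5000, 100, 3000]);
translate([0, 3900, 0]) cube([5000, 100, 3000]);
translate([0, 100, 0]) cube([100, 3800, 3000]);
translate([4900, 100, 0]) cube([100, 3800, 3000]);
translate([1750, 100, 0]) cube([100, 1000, 3000]);
translate([1750, 1850, 0]) cube([100, 2050, 3000]);


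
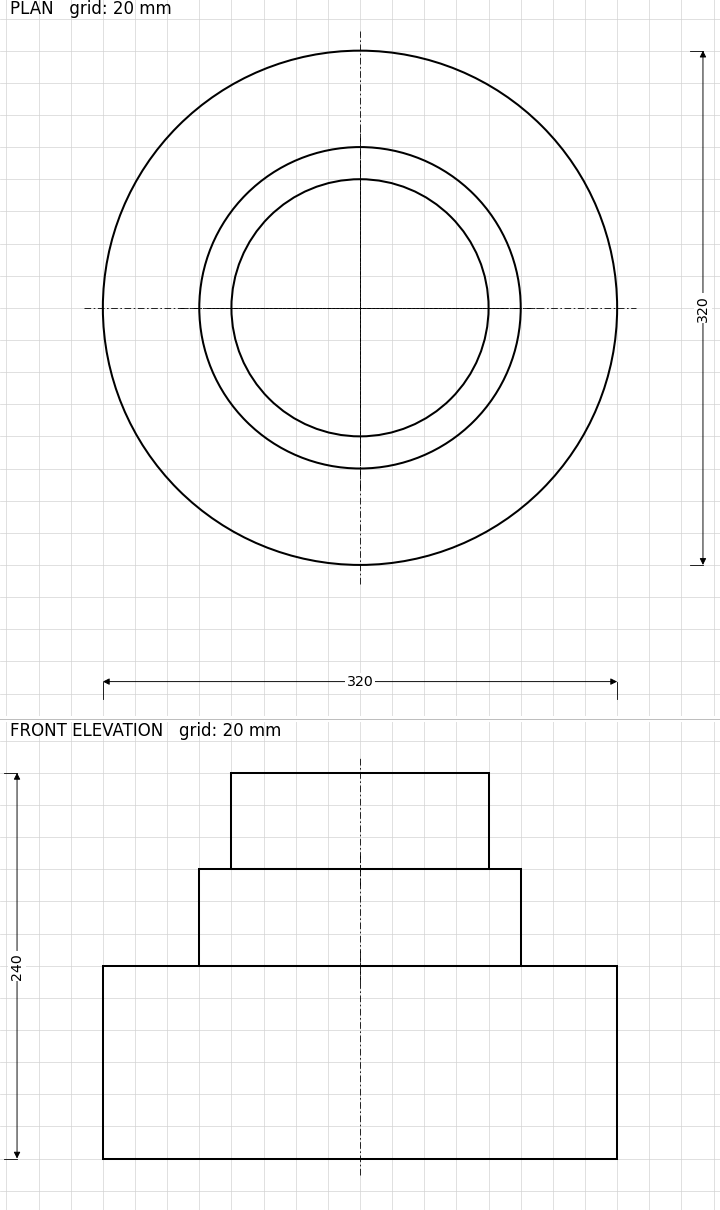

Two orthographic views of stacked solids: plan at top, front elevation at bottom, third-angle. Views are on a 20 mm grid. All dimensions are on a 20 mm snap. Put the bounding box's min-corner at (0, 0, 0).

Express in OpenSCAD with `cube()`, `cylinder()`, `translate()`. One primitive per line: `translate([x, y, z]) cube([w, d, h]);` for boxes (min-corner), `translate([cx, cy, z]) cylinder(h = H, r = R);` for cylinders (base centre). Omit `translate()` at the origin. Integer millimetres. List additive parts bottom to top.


translate([160, 160, 0]) cylinder(h = 120, r = 160);
translate([160, 160, 120]) cylinder(h = 60, r = 100);
translate([160, 160, 180]) cylinder(h = 60, r = 80);
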